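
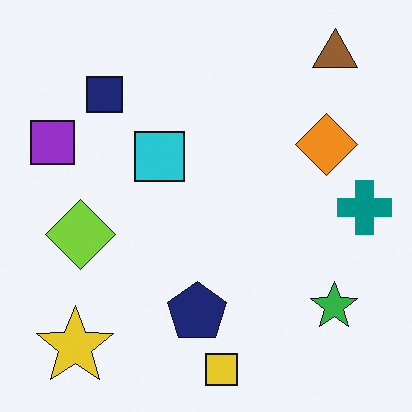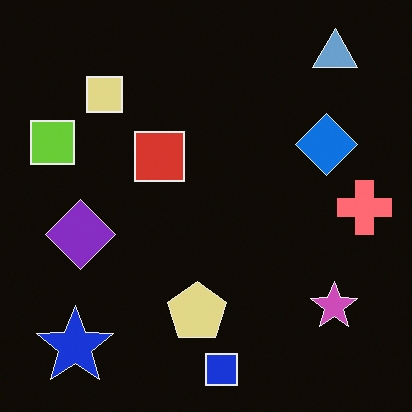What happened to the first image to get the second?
Color-inverted (negative).

The light background has become dark and every shape's color is its complement — a photographic negative.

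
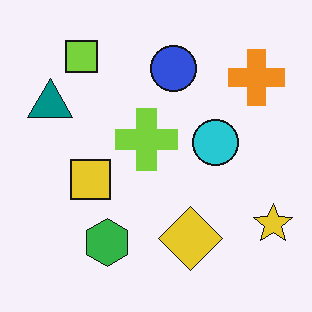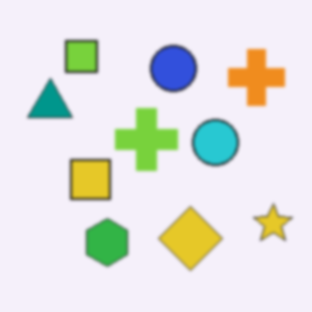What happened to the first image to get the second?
The image was lightly blurred.

Shape edges and outlines are uniformly softened across the whole image.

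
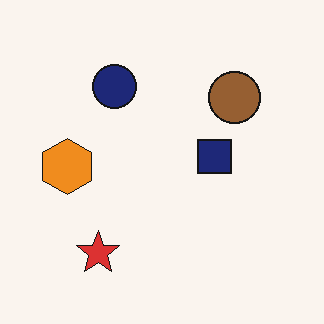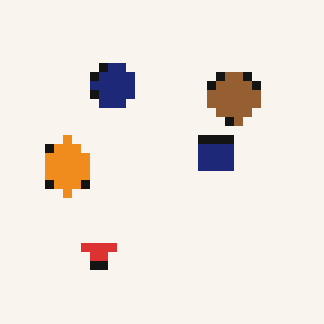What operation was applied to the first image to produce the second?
The image was heavily pixelated into large blocks.

Shapes are reduced to large square blocks; fine edges and outlines are lost — a downscale-then-upscale (mosaic) effect.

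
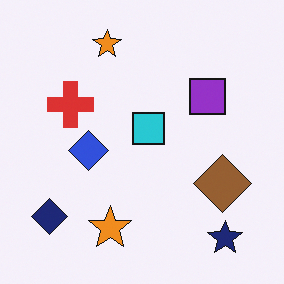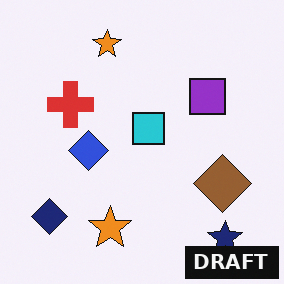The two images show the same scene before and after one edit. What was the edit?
Watermarked with the text "DRAFT" in the lower-right corner.

A dark label reading "DRAFT" appears in the lower-right corner.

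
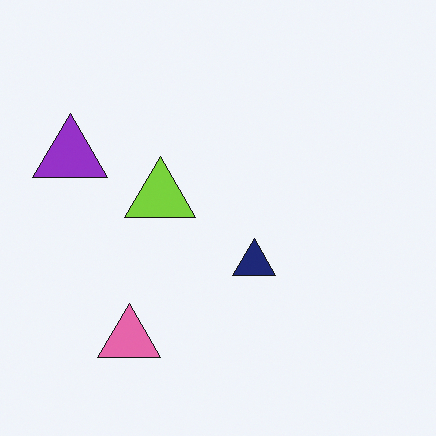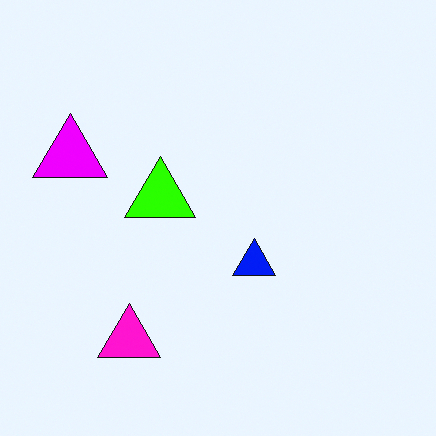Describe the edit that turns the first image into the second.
Made much more vivid (saturation change).

All colors are more vivid — a global saturation change.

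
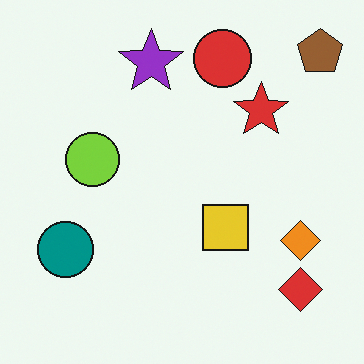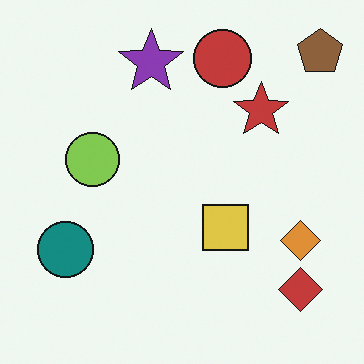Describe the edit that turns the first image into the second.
The transformation is: slightly desaturated.

All colors are more muted and greyish — a global saturation change.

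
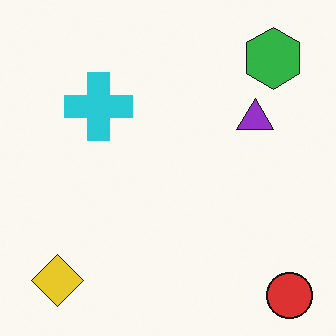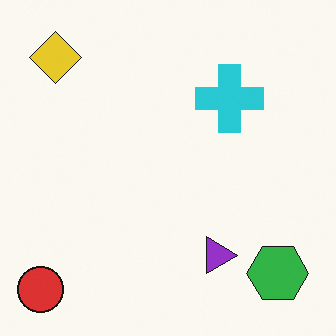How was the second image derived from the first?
The image was rotated 90° clockwise.

The red circle sits in the bottom-right of the first image and the bottom-left of the second — consistent with a whole-image 90° clockwise rotation.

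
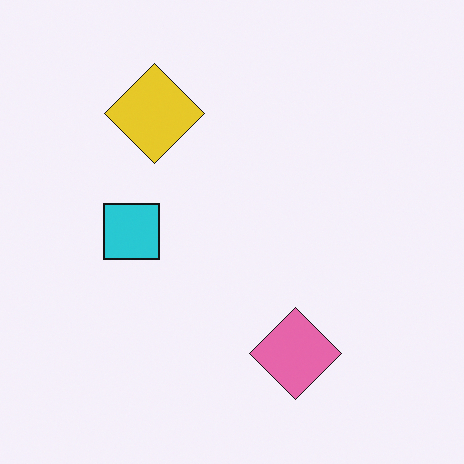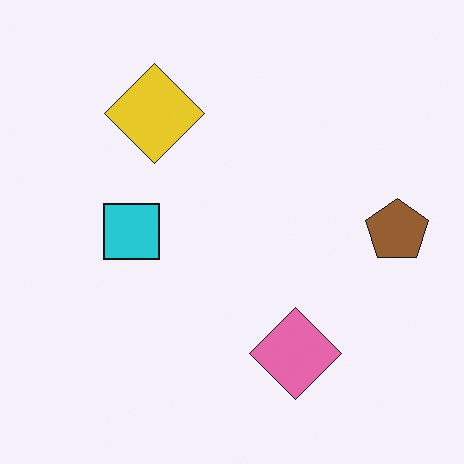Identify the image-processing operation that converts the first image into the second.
This is the original image overlaid with an additional brown pentagon.

A brown pentagon appears in the second image that is absent from the first.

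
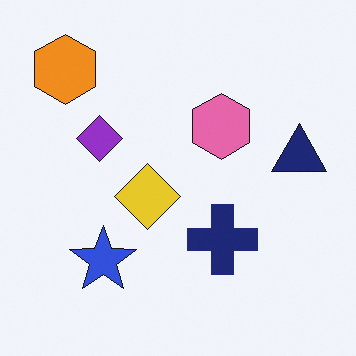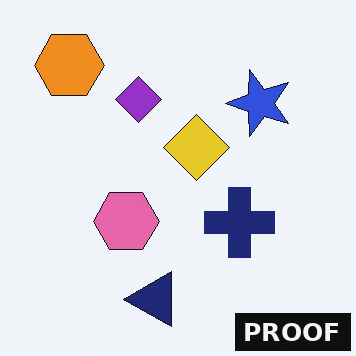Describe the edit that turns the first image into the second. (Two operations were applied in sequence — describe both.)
The image was transposed (reflected across the top-left ↔ bottom-right diagonal), then watermarked with the text "PROOF" in the lower-right corner.

Shapes have swapped their row and column positions — what was in the top-right is now in the bottom-left — a diagonal reflection. A dark label reading "PROOF" appears in the lower-right corner.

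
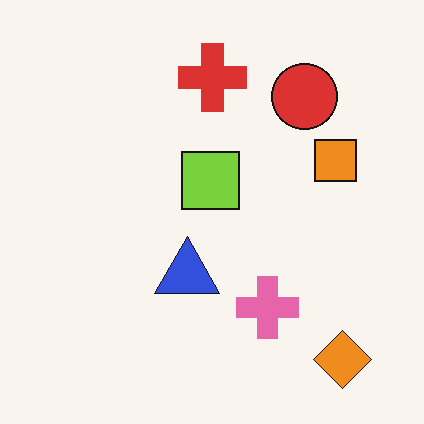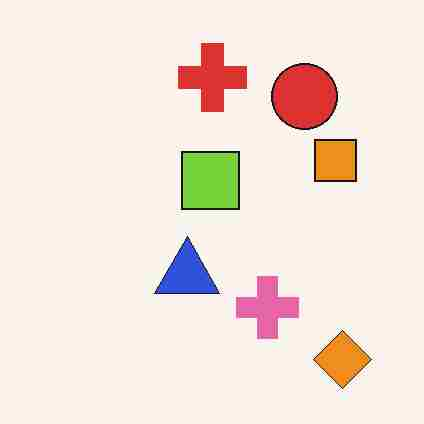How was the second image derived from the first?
The transformation is: degraded with heavy JPEG compression.

Blocky 8×8 compression artifacts appear around shape edges and the flat background shows ringing — characteristic JPEG degradation.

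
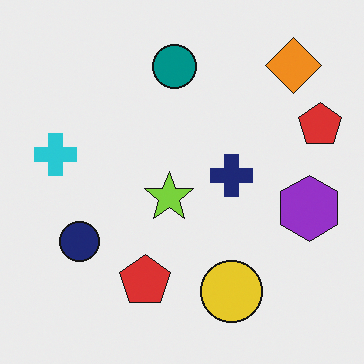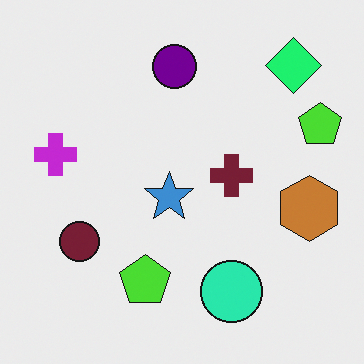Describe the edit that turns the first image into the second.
The transformation is: hue-shifted by a moderate amount.

Every shape's color has rotated by the same amount around the hue wheel — a uniform hue shift.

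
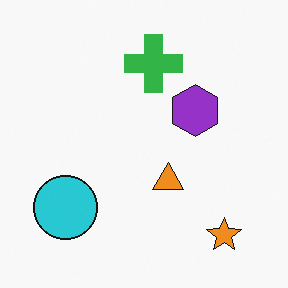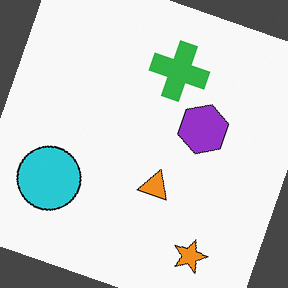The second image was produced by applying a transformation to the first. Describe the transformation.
Rotated clockwise by a clearly visible amount.

Every shape is tilted by the same angle and the image corners show triangular fill wedges — a whole-image rotation by a non-right angle.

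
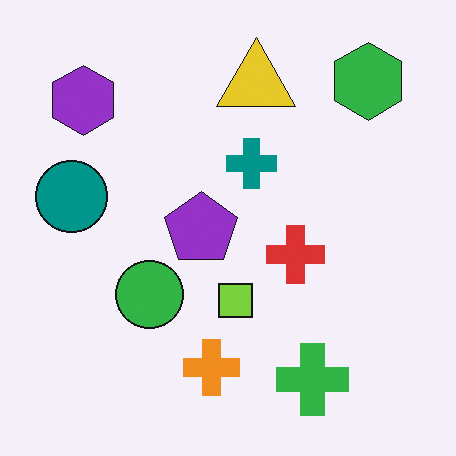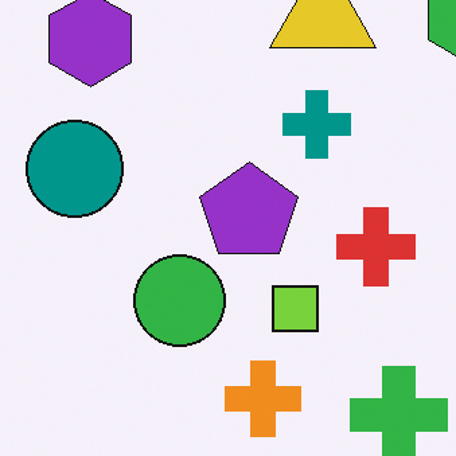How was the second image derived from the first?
This is the original image cropped slightly and scaled back up.

The visible shapes are larger and the field of view is narrower; shapes near the original edges may be partly or wholly outside the frame — a crop-and-rescale.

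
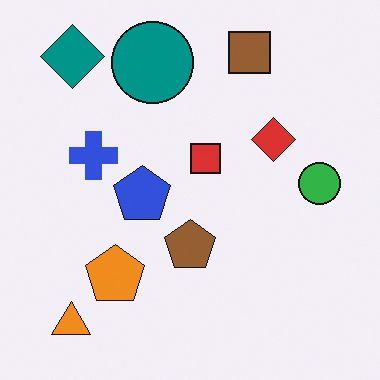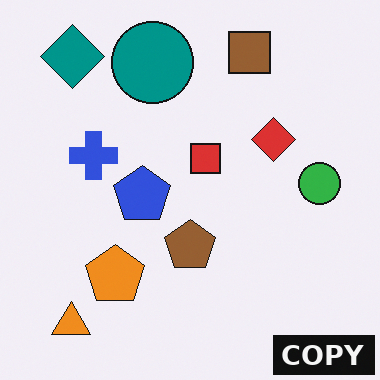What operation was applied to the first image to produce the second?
The transformation is: watermarked with the text "COPY" in the lower-right corner.

A dark label reading "COPY" appears in the lower-right corner.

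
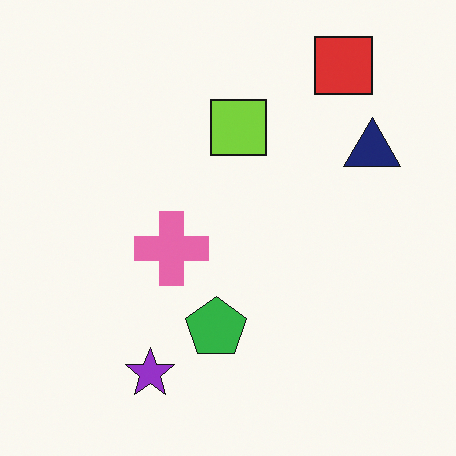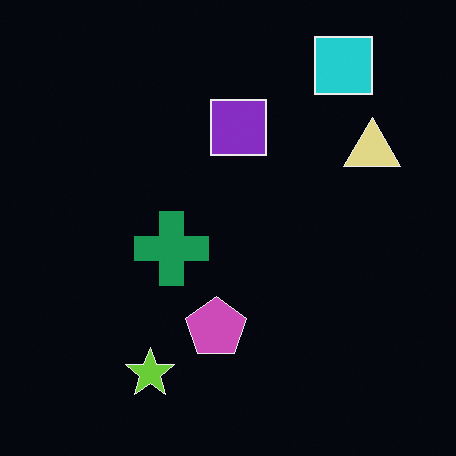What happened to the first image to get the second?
The second image is the first color-inverted (negative).

The light background has become dark and every shape's color is its complement — a photographic negative.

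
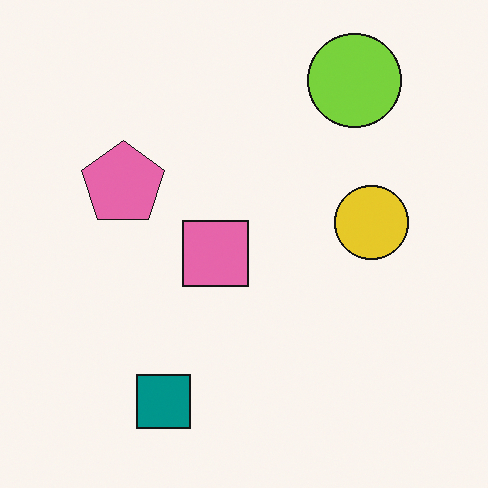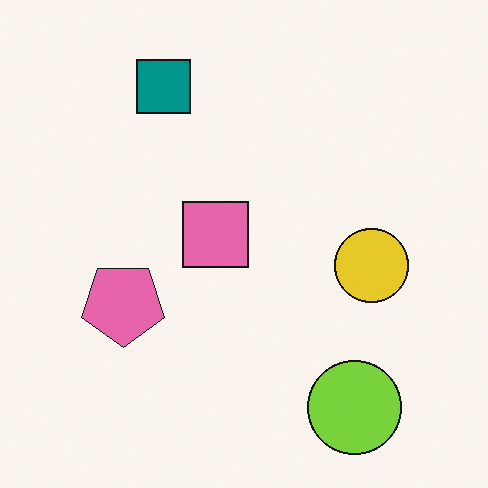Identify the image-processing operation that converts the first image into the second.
It was flipped vertically (top ↔ bottom).

The lime circle is in the top-right of the first image and the bottom-right of the second — shapes on opposite sides of the horizontal midline have swapped in a mirror flip.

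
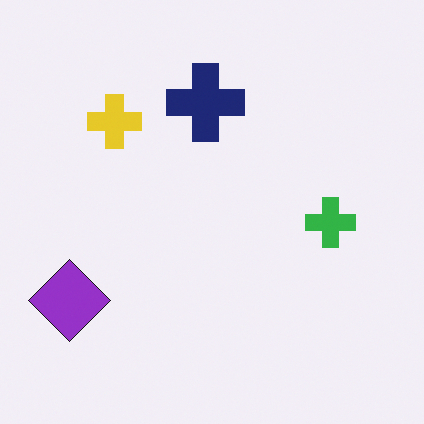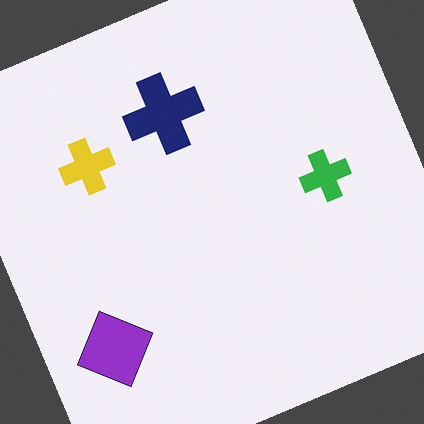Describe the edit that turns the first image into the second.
Rotated counter-clockwise by a clearly visible amount.

Every shape is tilted by the same angle and the image corners show triangular fill wedges — a whole-image rotation by a non-right angle.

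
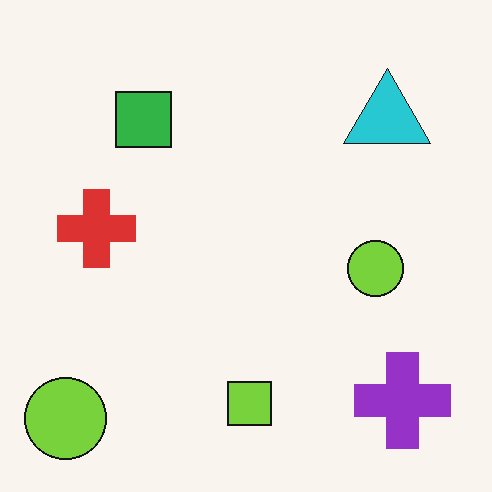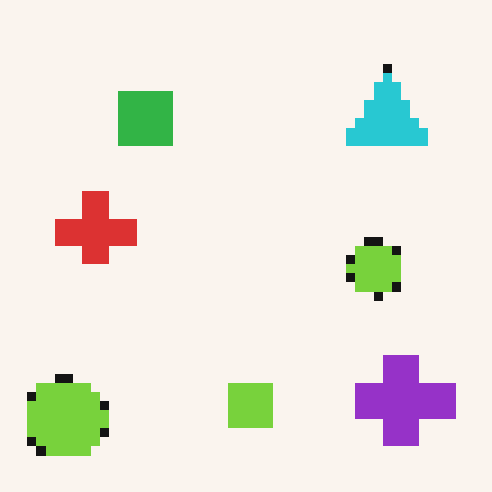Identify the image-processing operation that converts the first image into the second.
The second image is the first coarsely pixelated.

Shapes are reduced to large square blocks; fine edges and outlines are lost — a downscale-then-upscale (mosaic) effect.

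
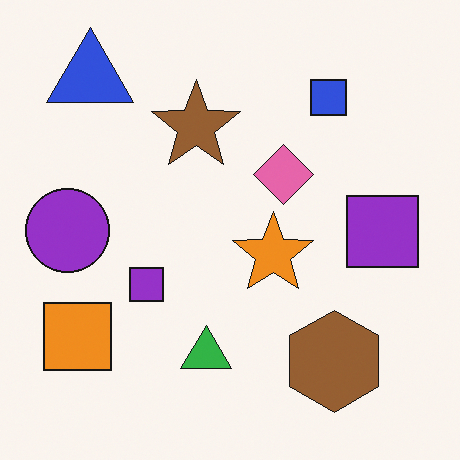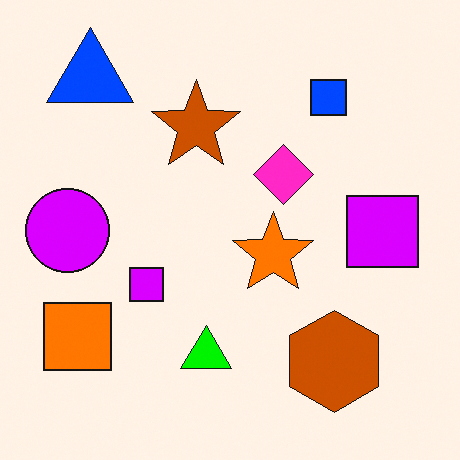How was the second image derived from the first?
It was heavily oversaturated.

All colors are more vivid — a global saturation change.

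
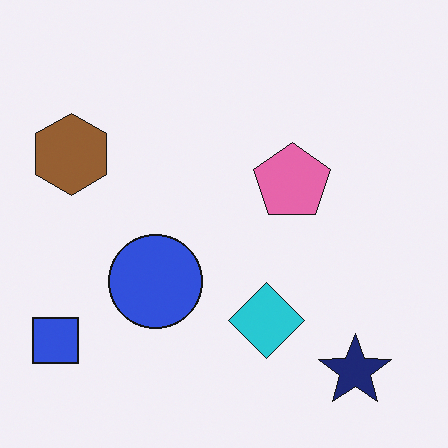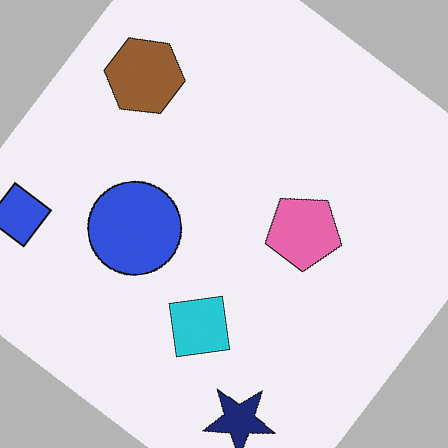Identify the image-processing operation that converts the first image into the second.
The transformation is: rotated clockwise by a large amount — several tens of degrees.

Every shape is tilted by the same angle and the image corners show triangular fill wedges — a whole-image rotation by a non-right angle.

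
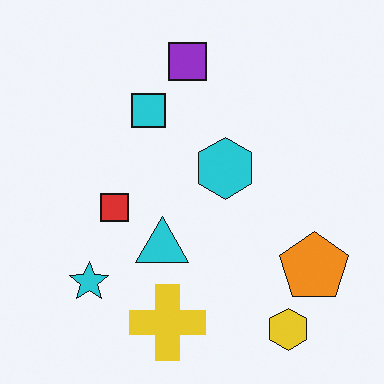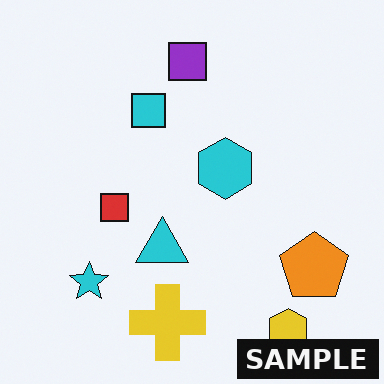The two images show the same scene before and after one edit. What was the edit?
Watermarked with the text "SAMPLE" in the lower-right corner.

A dark label reading "SAMPLE" appears in the lower-right corner.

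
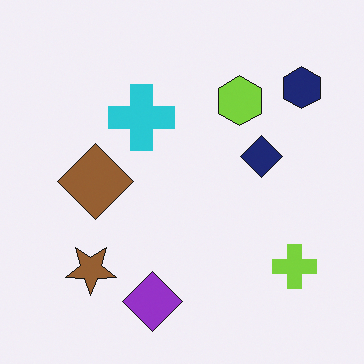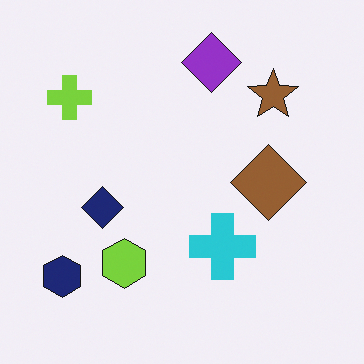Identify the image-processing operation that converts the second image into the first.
Rotated 180°.

The navy hexagon sits in the bottom-left of the second image and the top-right of the first — consistent with a whole-image 180° rotation.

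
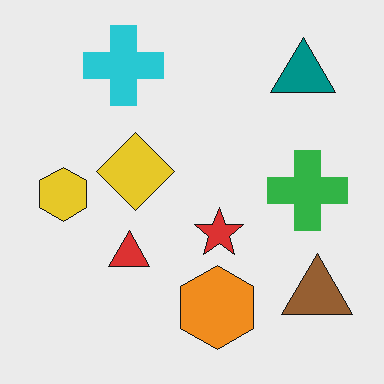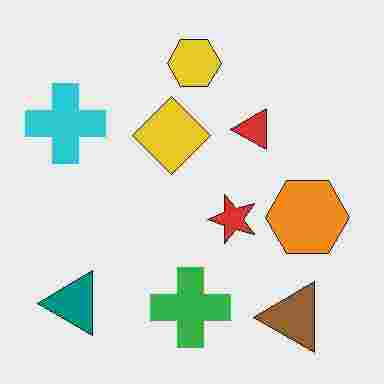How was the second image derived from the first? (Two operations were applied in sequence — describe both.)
The image was transposed (reflected across the top-left ↔ bottom-right diagonal), then degraded with heavy JPEG compression.

Shapes have swapped their row and column positions — what was in the top-right is now in the bottom-left — a diagonal reflection. Blocky 8×8 compression artifacts appear around shape edges and the flat background shows ringing — characteristic JPEG degradation.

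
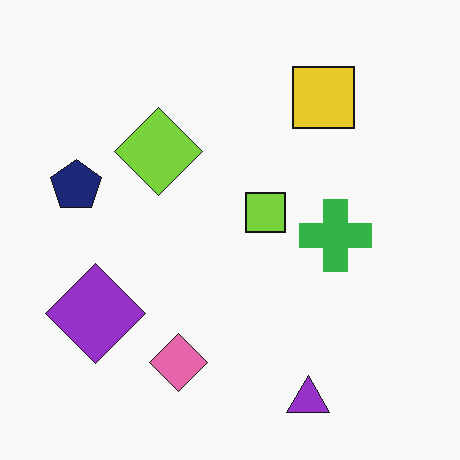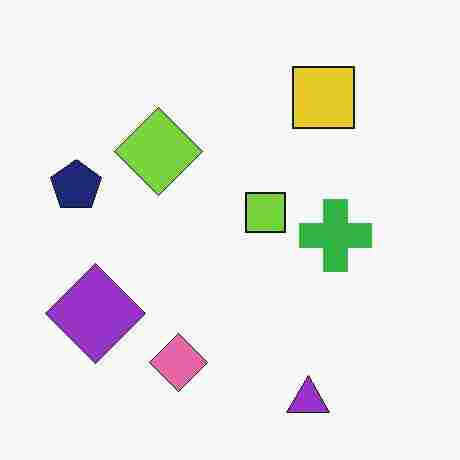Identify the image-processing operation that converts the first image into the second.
The image was heavily JPEG-compressed with obvious blocking artifacts.

Blocky 8×8 compression artifacts appear around shape edges and the flat background shows ringing — characteristic JPEG degradation.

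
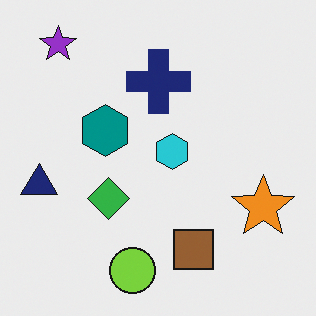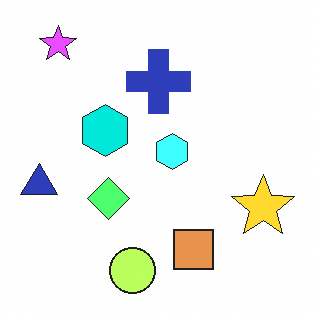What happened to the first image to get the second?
The image was noticeably brightened.

Every pixel — background and shapes alike — is uniformly brightened.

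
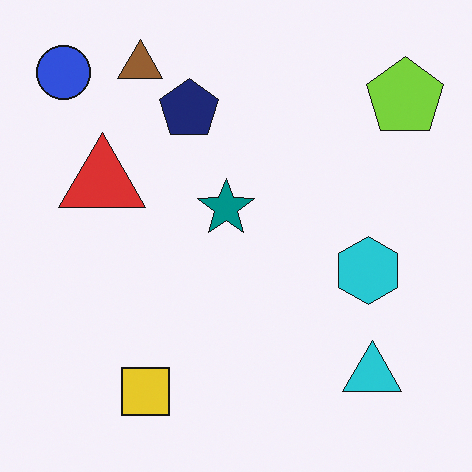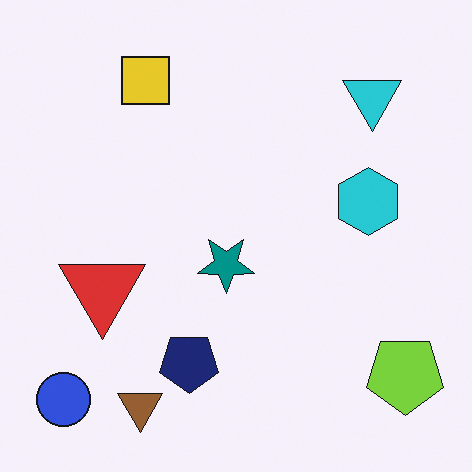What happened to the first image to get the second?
This is the original image flipped vertically (top ↔ bottom).

The brown triangle is in the top-left of the first image and the bottom-left of the second — shapes on opposite sides of the horizontal midline have swapped in a mirror flip.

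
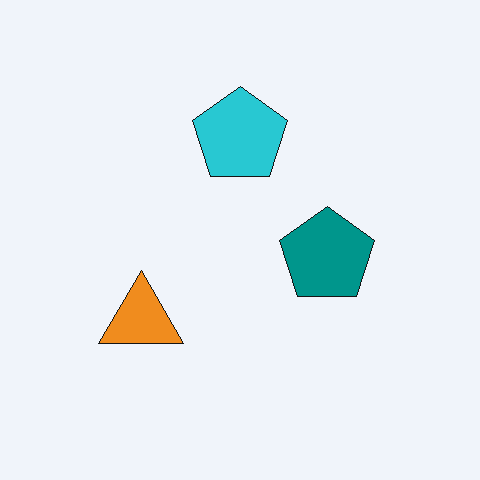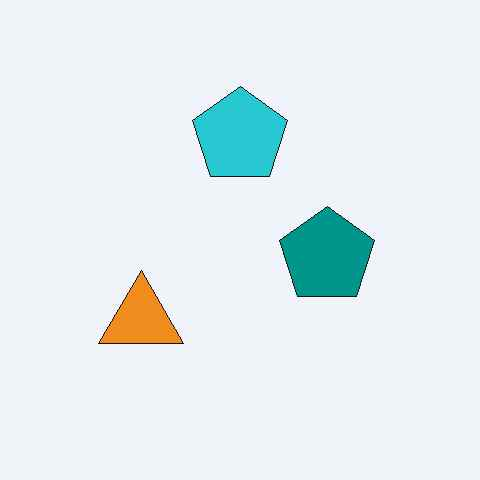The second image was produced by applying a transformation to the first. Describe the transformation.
The transformation is: JPEG-compressed with visible artifacts.

Blocky 8×8 compression artifacts appear around shape edges and the flat background shows ringing — characteristic JPEG degradation.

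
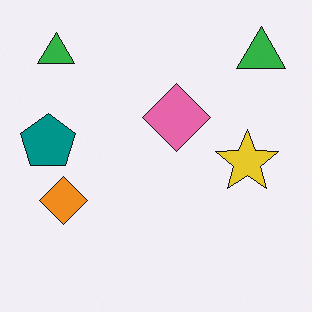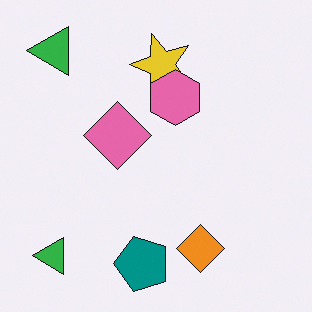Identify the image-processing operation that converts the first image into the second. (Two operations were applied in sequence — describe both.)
The image was rotated 90° counter-clockwise, then overlaid with an additional pink hexagon.

The teal pentagon sits in the left of the first image and the bottom of the second — consistent with a whole-image 90° counter-clockwise rotation. A pink hexagon appears in the second image that is absent from the first.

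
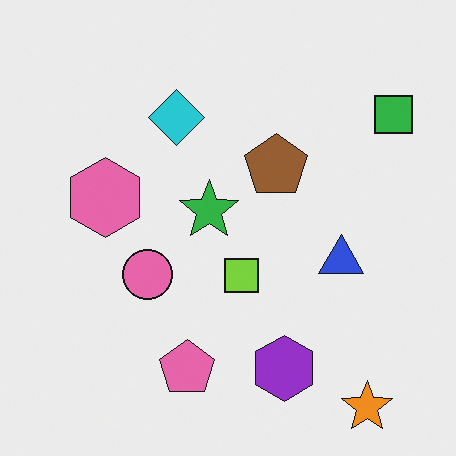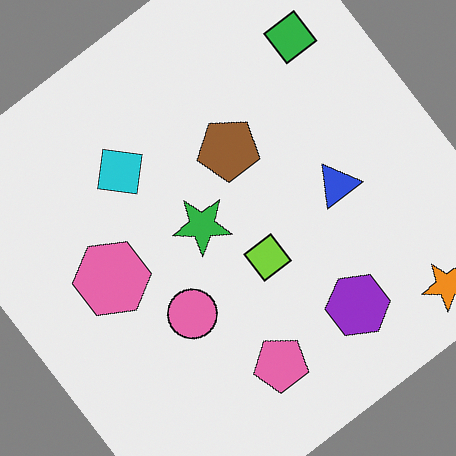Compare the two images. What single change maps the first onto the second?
The transformation is: rotated counter-clockwise by a large amount — several tens of degrees.

Every shape is tilted by the same angle and the image corners show triangular fill wedges — a whole-image rotation by a non-right angle.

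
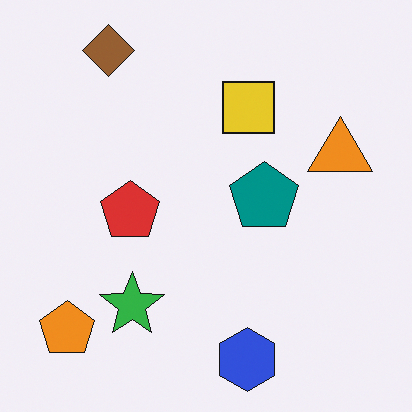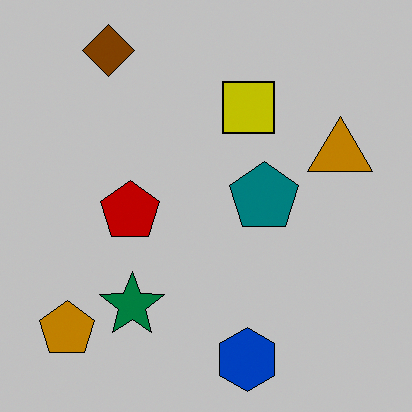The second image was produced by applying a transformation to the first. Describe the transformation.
The second image is the first aggressively posterized.

Each flat color has snapped to a coarser quantized level — most visibly, the near-white background has dropped to a flat grey.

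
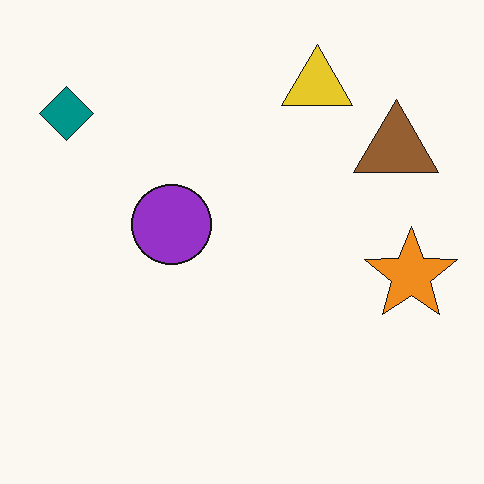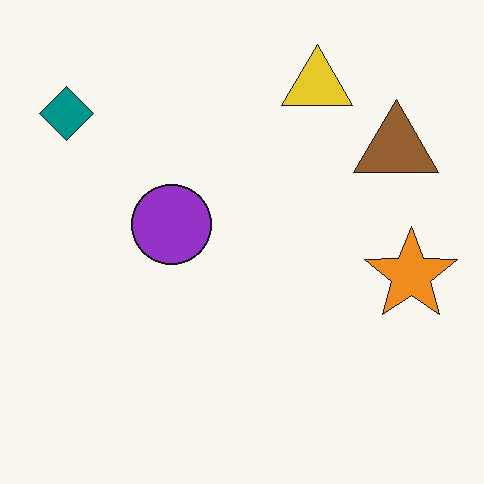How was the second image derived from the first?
The transformation is: given moderate JPEG compression.

Blocky 8×8 compression artifacts appear around shape edges and the flat background shows ringing — characteristic JPEG degradation.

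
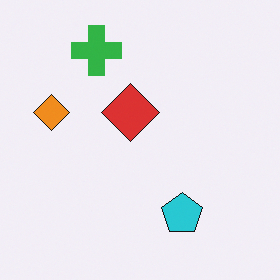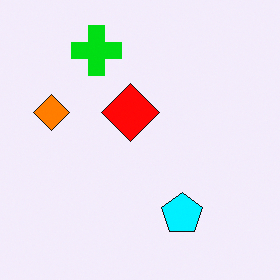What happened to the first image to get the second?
The image was heavily oversaturated.

All colors are more vivid — a global saturation change.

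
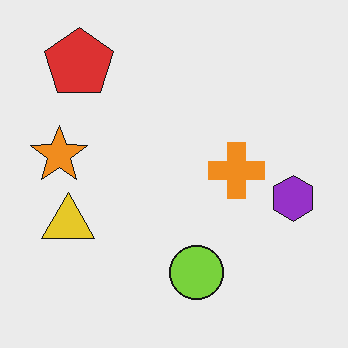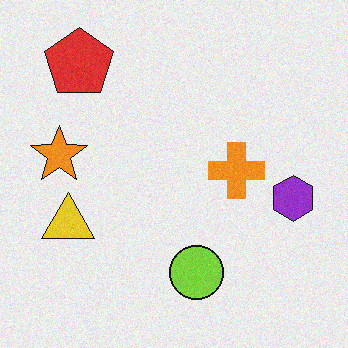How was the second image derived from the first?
The second image is the first degraded with light additive noise.

Random speckle covers the whole image, including the flat background.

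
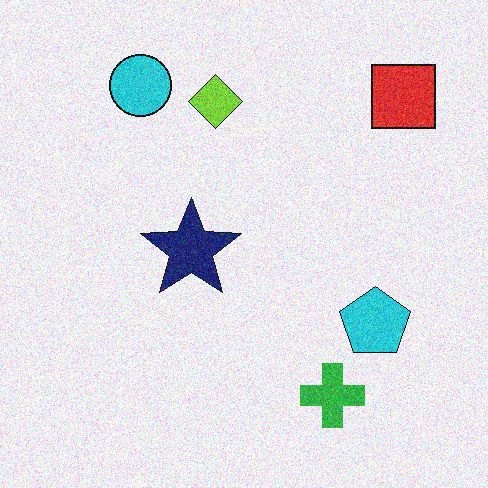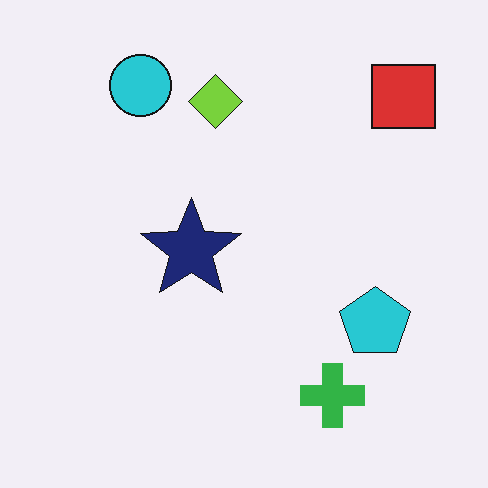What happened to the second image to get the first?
This is the original image degraded with visible gaussian noise.

Random speckle covers the whole image, including the flat background.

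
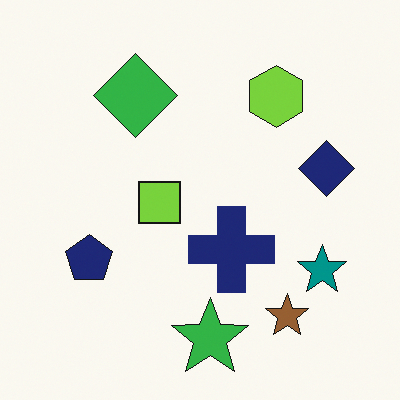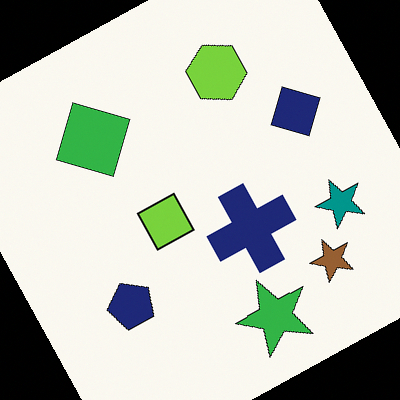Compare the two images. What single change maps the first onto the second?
Rotated counter-clockwise by a moderate amount.

Every shape is tilted by the same angle and the image corners show triangular fill wedges — a whole-image rotation by a non-right angle.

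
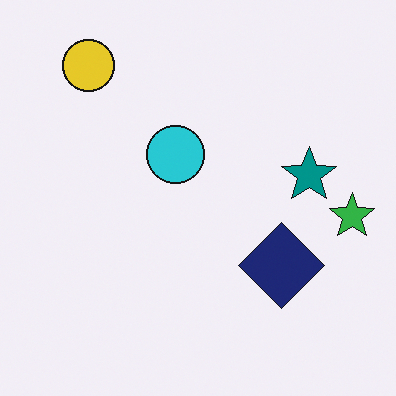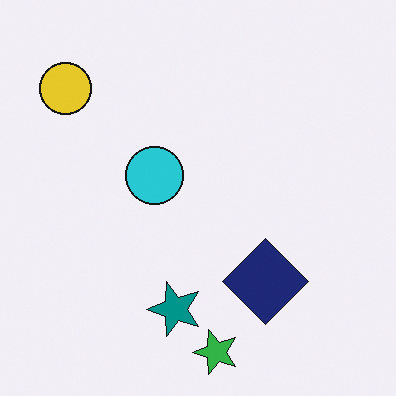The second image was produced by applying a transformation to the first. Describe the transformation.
The transformation is: transposed (reflected across the top-left ↔ bottom-right diagonal).

Shapes have swapped their row and column positions — what was in the top-right is now in the bottom-left — a diagonal reflection.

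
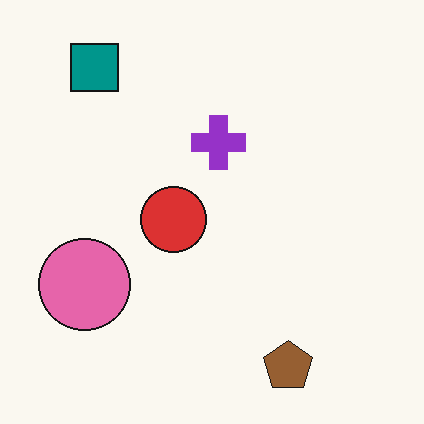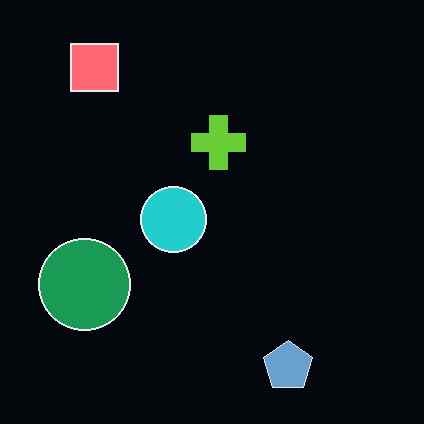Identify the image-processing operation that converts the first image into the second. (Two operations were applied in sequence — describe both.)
Color-inverted (negative), then JPEG-compressed with visible artifacts.

The light background has become dark and every shape's color is its complement — a photographic negative. Blocky 8×8 compression artifacts appear around shape edges and the flat background shows ringing — characteristic JPEG degradation.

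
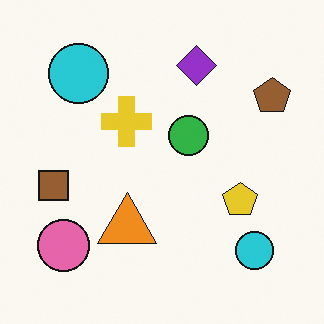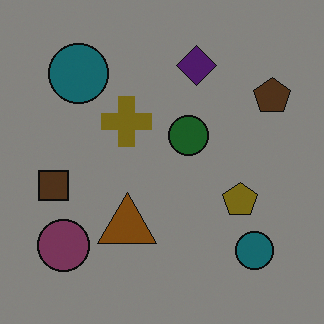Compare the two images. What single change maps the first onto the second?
Substantially darkened.

Every pixel — background and shapes alike — is uniformly darkened.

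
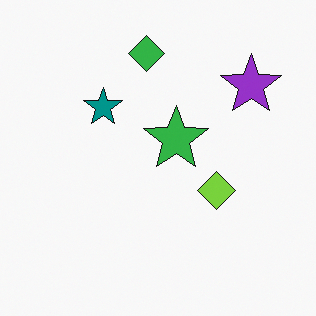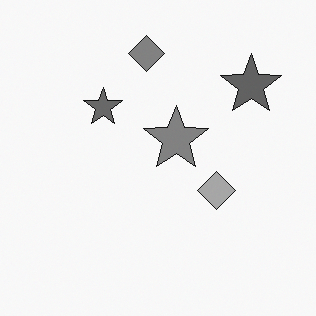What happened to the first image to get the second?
This is the original image converted to grayscale.

All color is removed — every shape is now a shade of grey.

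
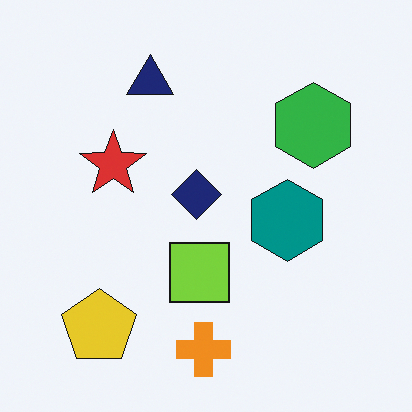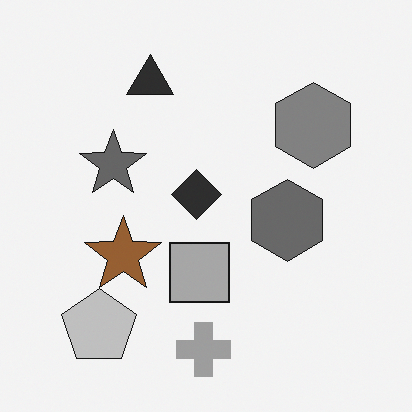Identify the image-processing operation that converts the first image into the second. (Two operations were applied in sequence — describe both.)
The image was converted to grayscale, then overlaid with an additional brown star.

All color is removed — every shape is now a shade of grey. A brown star appears in the second image that is absent from the first.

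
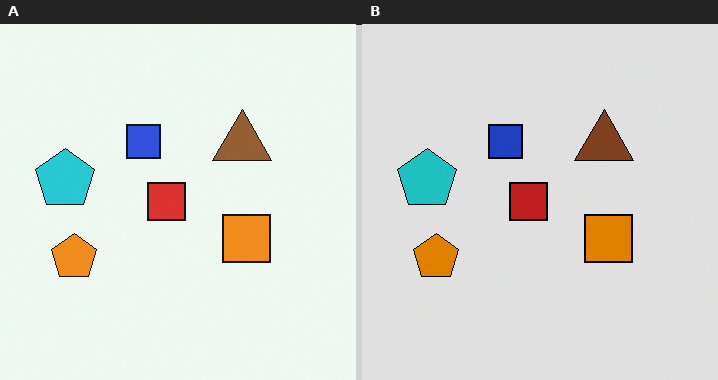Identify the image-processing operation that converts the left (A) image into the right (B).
The image was moderately posterized.

Each flat color has snapped to a coarser quantized level — most visibly, the near-white background has dropped to a flat grey.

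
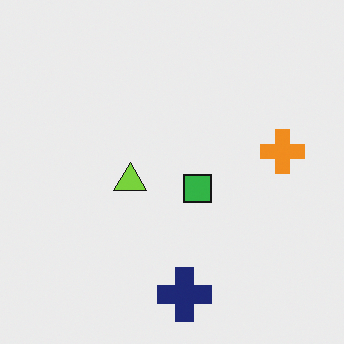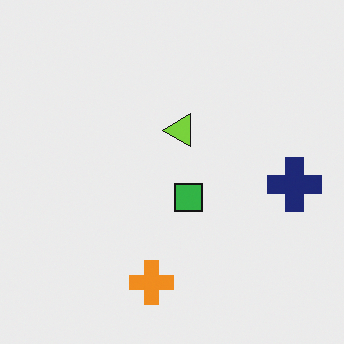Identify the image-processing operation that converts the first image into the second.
It was transposed (reflected across the top-left ↔ bottom-right diagonal).

Shapes have swapped their row and column positions — what was in the top-right is now in the bottom-left — a diagonal reflection.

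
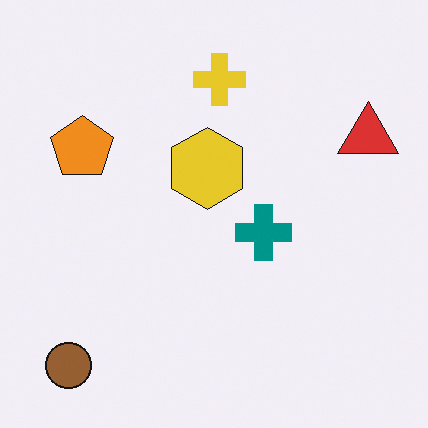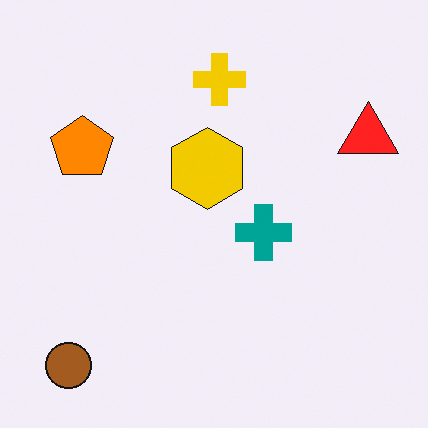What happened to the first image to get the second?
The transformation is: slightly oversaturated.

All colors are more vivid — a global saturation change.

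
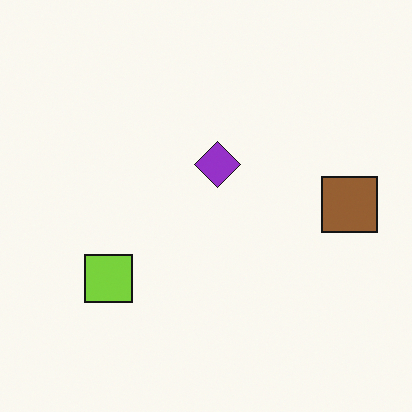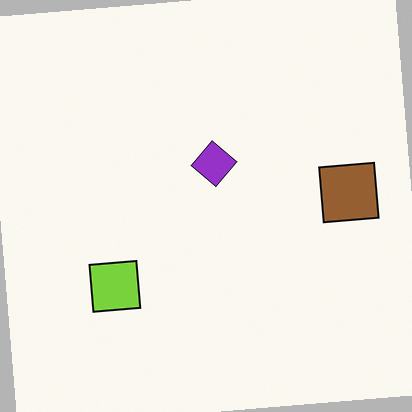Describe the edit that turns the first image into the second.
The image was rotated counter-clockwise by a small amount.

Every shape is tilted by the same angle and the image corners show triangular fill wedges — a whole-image rotation by a non-right angle.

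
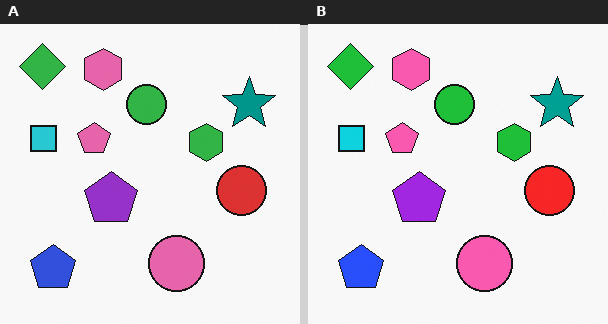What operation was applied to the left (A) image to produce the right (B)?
The image was slightly oversaturated.

All colors are more vivid — a global saturation change.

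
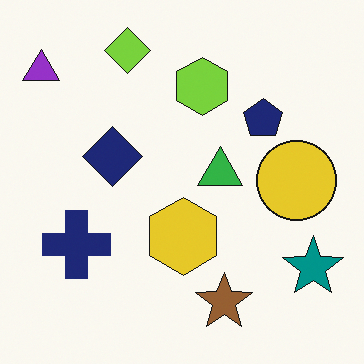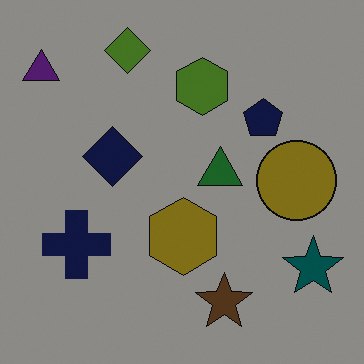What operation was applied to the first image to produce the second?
It was darkened a lot.

Every pixel — background and shapes alike — is uniformly darkened.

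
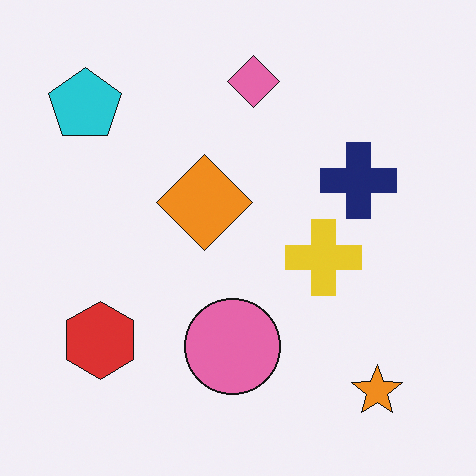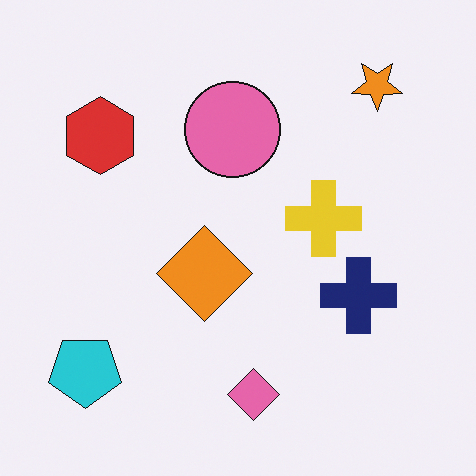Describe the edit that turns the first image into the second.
This is the original image flipped vertically (top ↔ bottom).

The pink diamond is in the top of the first image and the bottom of the second — shapes on opposite sides of the horizontal midline have swapped in a mirror flip.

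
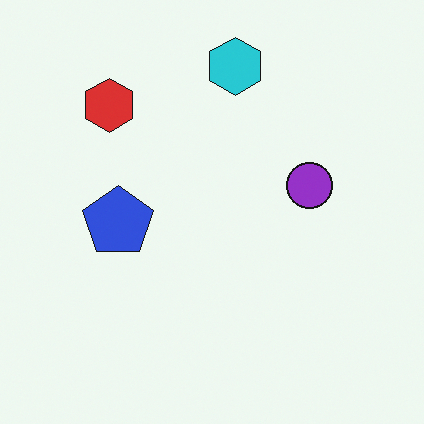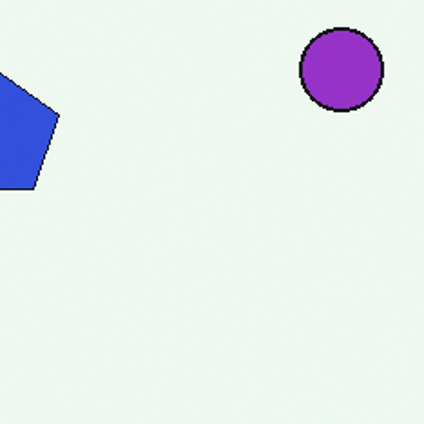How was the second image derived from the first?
This is the original image cropped tightly and scaled back up.

The visible shapes are larger and the field of view is narrower; shapes near the original edges may be partly or wholly outside the frame — a crop-and-rescale.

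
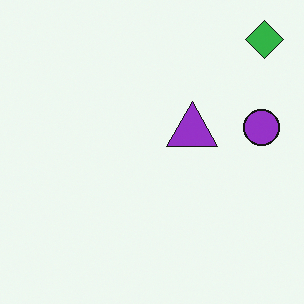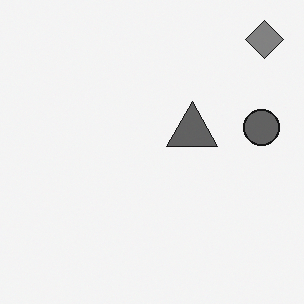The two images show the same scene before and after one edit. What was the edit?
Converted to grayscale.

All color is removed — every shape is now a shade of grey.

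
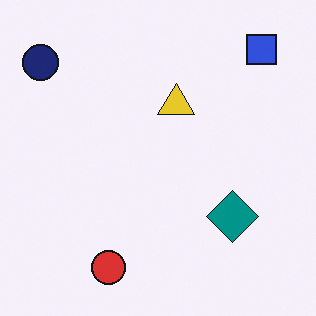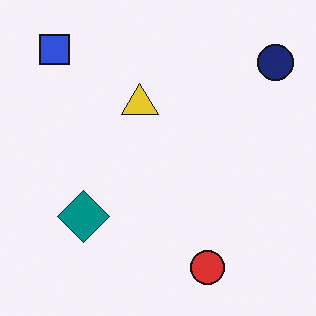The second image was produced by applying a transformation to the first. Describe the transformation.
The second image is the first flipped horizontally (left ↔ right).

The navy circle is in the top-left of the first image and the top-right of the second — shapes on opposite sides of the vertical midline have swapped in a mirror flip.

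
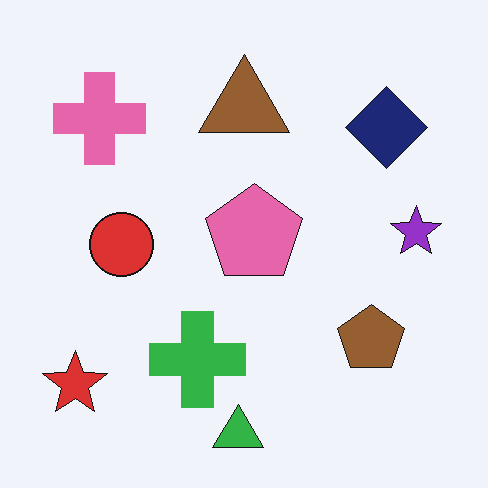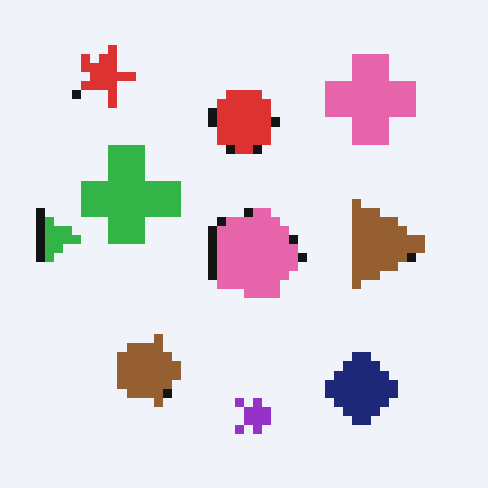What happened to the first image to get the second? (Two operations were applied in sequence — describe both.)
The second image is the first rotated 90° clockwise, then coarsely pixelated.

The red star sits in the bottom-left of the first image and the top-left of the second — consistent with a whole-image 90° clockwise rotation. Shapes are reduced to large square blocks; fine edges and outlines are lost — a downscale-then-upscale (mosaic) effect.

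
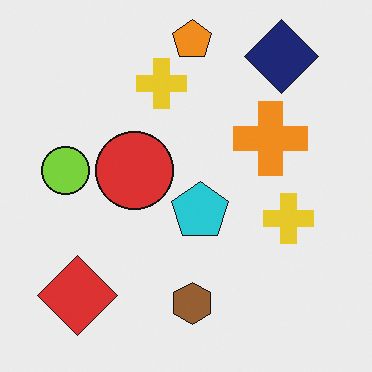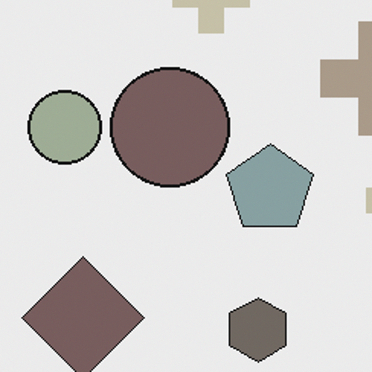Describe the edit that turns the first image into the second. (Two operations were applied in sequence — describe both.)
Heavily desaturated, then cropped slightly and scaled back up.

All colors are more muted and greyish — a global saturation change. The visible shapes are larger and the field of view is narrower; shapes near the original edges may be partly or wholly outside the frame — a crop-and-rescale.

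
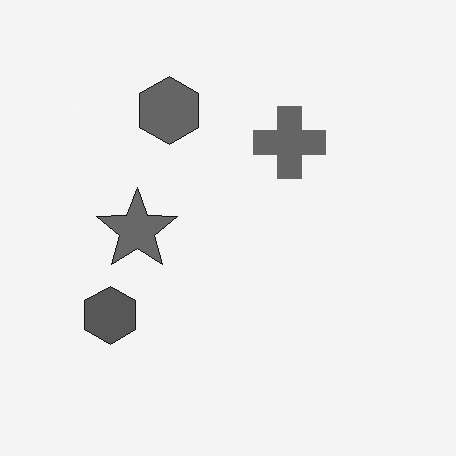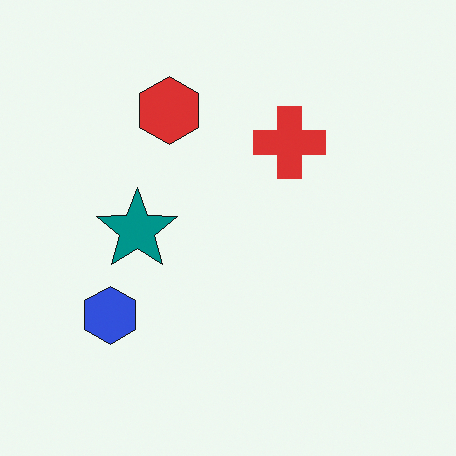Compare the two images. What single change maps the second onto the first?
This is the original image converted to grayscale.

All color is removed — every shape is now a shade of grey.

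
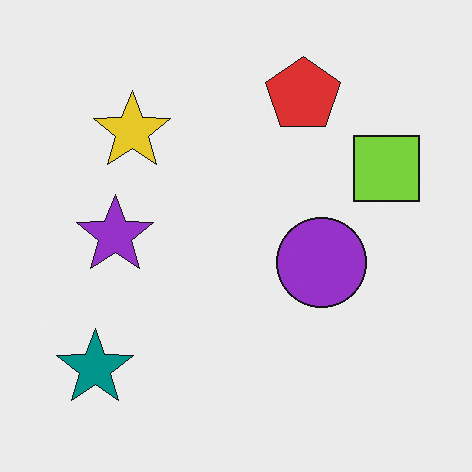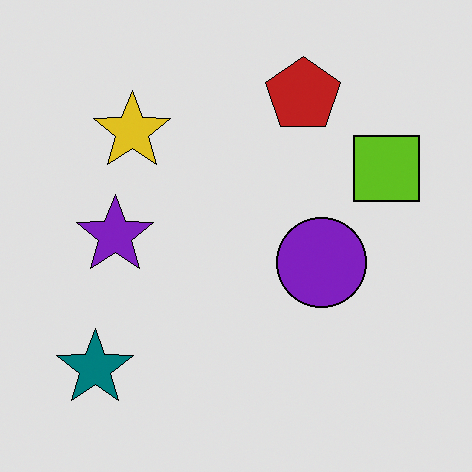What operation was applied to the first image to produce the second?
It was posterized to a reduced palette.

Each flat color has snapped to a coarser quantized level — most visibly, the near-white background has dropped to a flat grey.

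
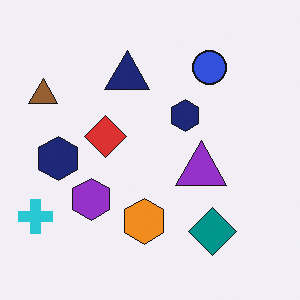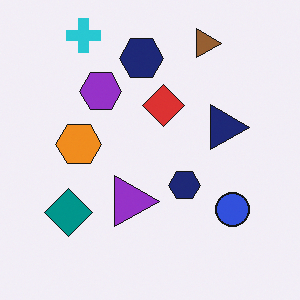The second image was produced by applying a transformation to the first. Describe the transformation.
This is the original image rotated 90° clockwise.

The cyan cross sits in the bottom-left of the first image and the top-left of the second — consistent with a whole-image 90° clockwise rotation.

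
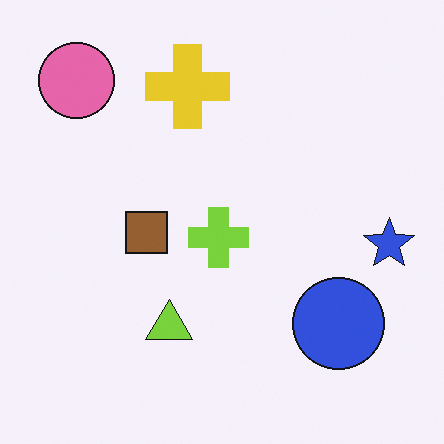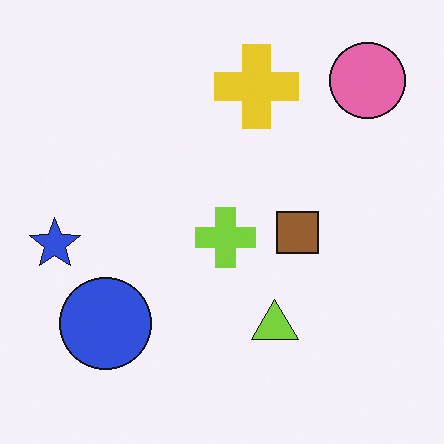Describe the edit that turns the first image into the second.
The image was flipped horizontally (left ↔ right).

The blue star is in the right of the first image and the left of the second — shapes on opposite sides of the vertical midline have swapped in a mirror flip.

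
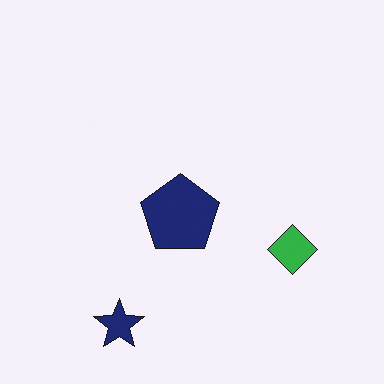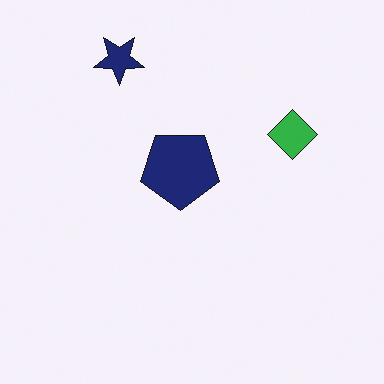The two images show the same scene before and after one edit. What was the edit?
This is the original image flipped vertically (top ↔ bottom).

The navy star is in the bottom-left of the first image and the top-left of the second — shapes on opposite sides of the horizontal midline have swapped in a mirror flip.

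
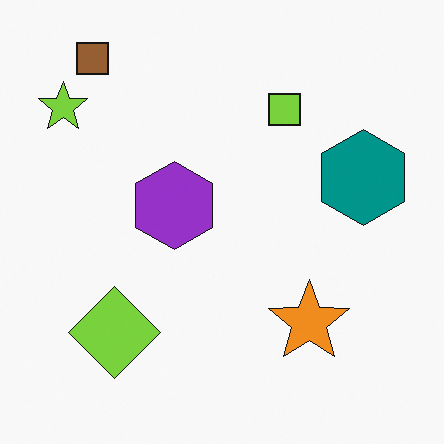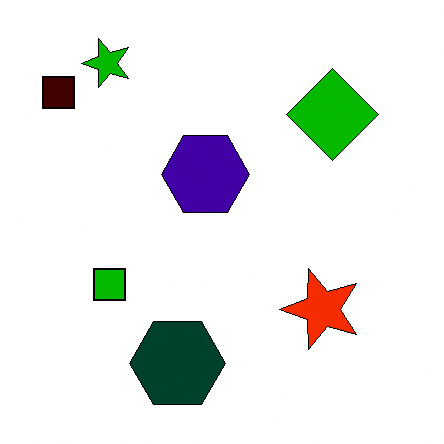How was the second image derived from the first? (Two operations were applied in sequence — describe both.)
Transposed (reflected across the top-left ↔ bottom-right diagonal), then given much higher contrast.

Shapes have swapped their row and column positions — what was in the top-right is now in the bottom-left — a diagonal reflection. Tones are pushed away from mid-grey across the whole image — a global contrast change.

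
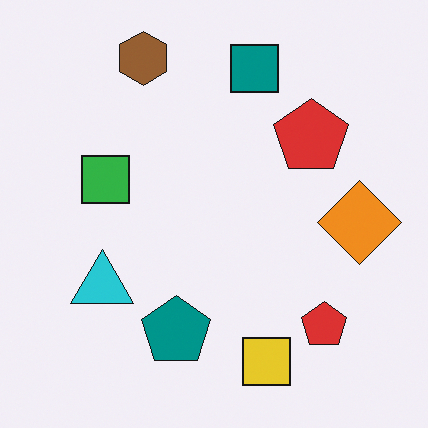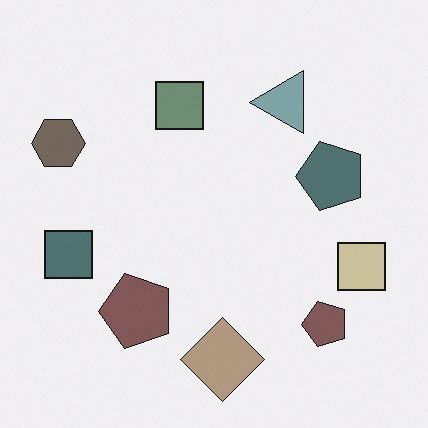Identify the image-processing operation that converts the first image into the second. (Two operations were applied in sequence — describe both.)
The second image is the first made much more muted (saturation change), then transposed (reflected across the top-left ↔ bottom-right diagonal).

All colors are more muted and greyish — a global saturation change. Shapes have swapped their row and column positions — what was in the top-right is now in the bottom-left — a diagonal reflection.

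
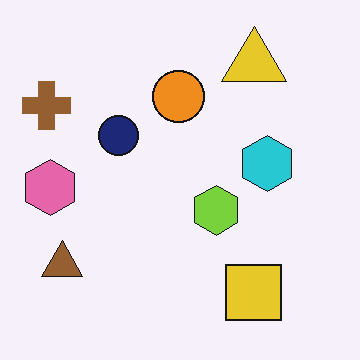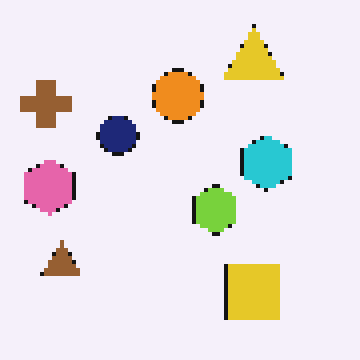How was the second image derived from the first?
Mildly pixelated.

Shapes are reduced to large square blocks; fine edges and outlines are lost — a downscale-then-upscale (mosaic) effect.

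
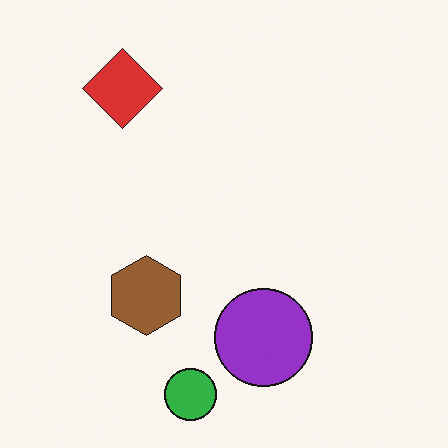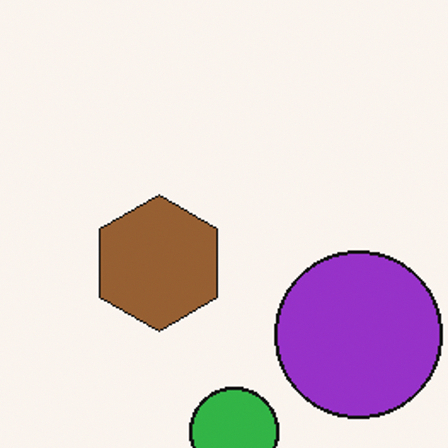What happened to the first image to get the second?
The transformation is: cropped to a noticeably smaller region and rescaled.

The visible shapes are larger and the field of view is narrower; shapes near the original edges may be partly or wholly outside the frame — a crop-and-rescale.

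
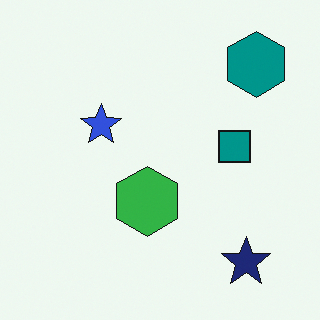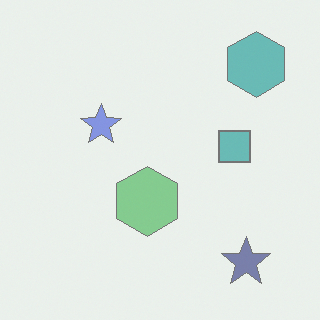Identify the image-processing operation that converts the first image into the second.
The image was given much lower contrast.

Tones are pushed toward mid-grey across the whole image — a global contrast change.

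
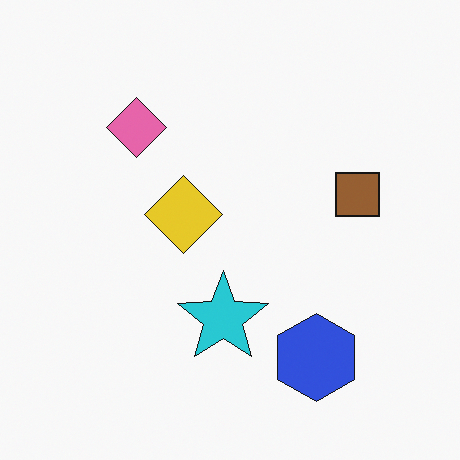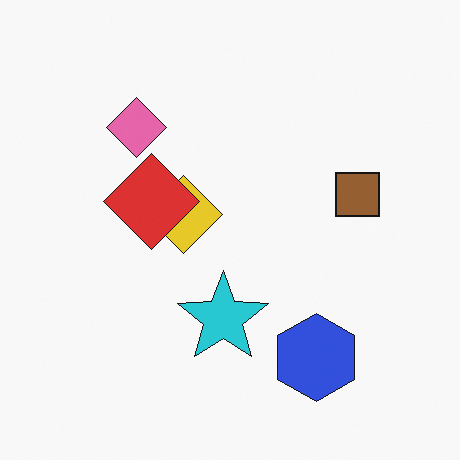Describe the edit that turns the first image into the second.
The image was overlaid with an additional red diamond.

A red diamond appears in the second image that is absent from the first.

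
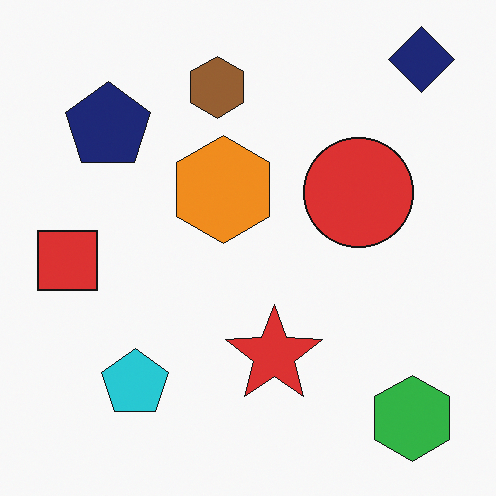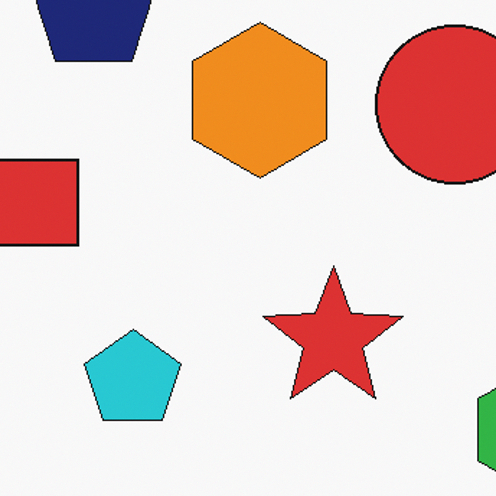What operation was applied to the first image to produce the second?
It was cropped slightly and scaled back up.

The visible shapes are larger and the field of view is narrower; shapes near the original edges may be partly or wholly outside the frame — a crop-and-rescale.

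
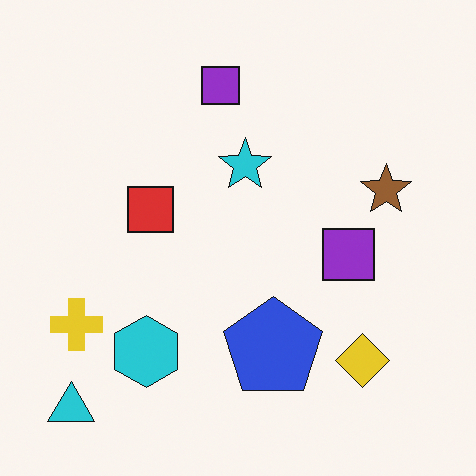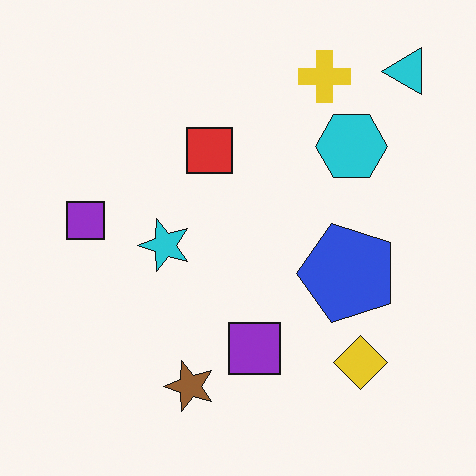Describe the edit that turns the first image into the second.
The second image is the first transposed (reflected across the top-left ↔ bottom-right diagonal).

Shapes have swapped their row and column positions — what was in the top-right is now in the bottom-left — a diagonal reflection.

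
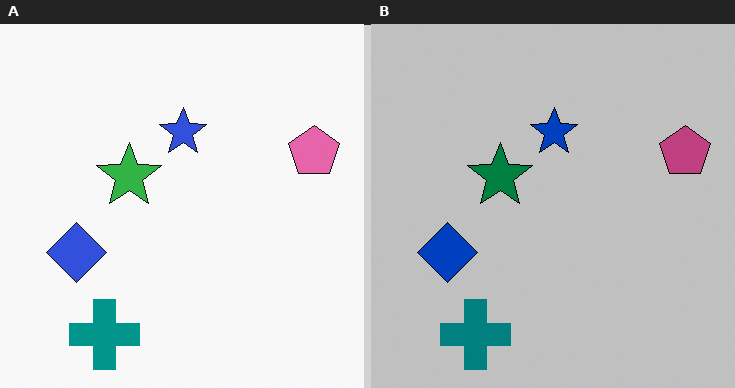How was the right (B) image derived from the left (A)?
Heavily posterized to just a handful of flat colors.

Each flat color has snapped to a coarser quantized level — most visibly, the near-white background has dropped to a flat grey.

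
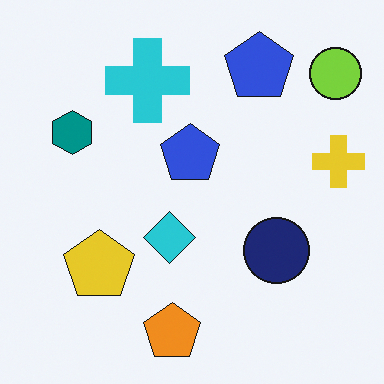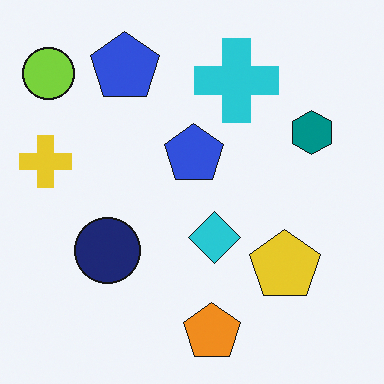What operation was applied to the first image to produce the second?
The second image is the first flipped horizontally (left ↔ right).

The yellow cross is in the right of the first image and the left of the second — shapes on opposite sides of the vertical midline have swapped in a mirror flip.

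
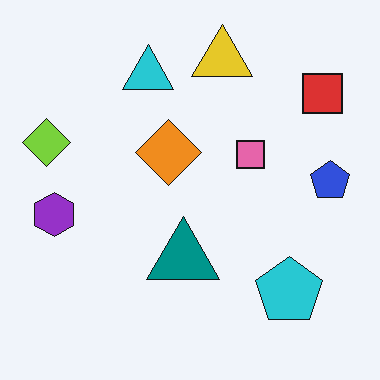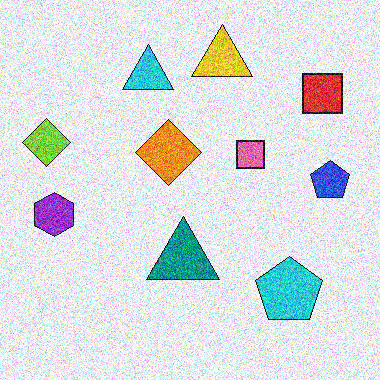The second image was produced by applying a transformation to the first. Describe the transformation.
Degraded with heavy additive noise.

Random speckle covers the whole image, including the flat background.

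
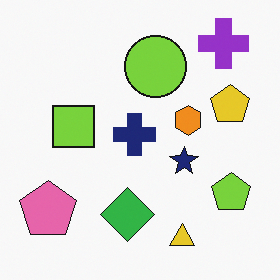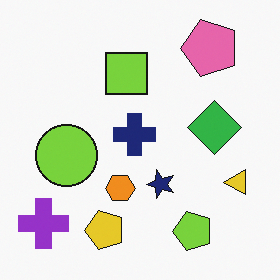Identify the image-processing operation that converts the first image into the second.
The second image is the first transposed (reflected across the top-left ↔ bottom-right diagonal).

Shapes have swapped their row and column positions — what was in the top-right is now in the bottom-left — a diagonal reflection.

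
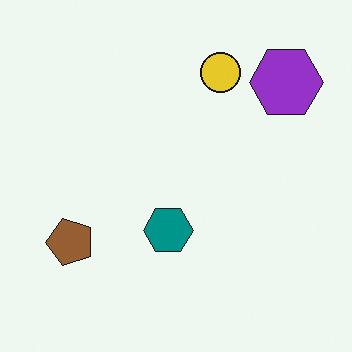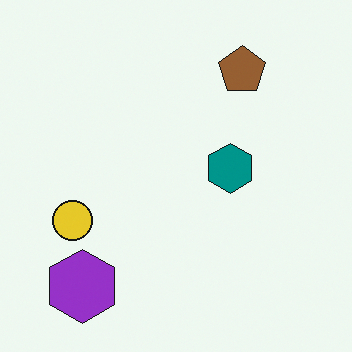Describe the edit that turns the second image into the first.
The image was transposed (reflected across the top-left ↔ bottom-right diagonal).

Shapes have swapped their row and column positions — what was in the top-right is now in the bottom-left — a diagonal reflection.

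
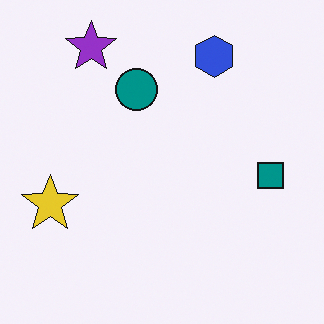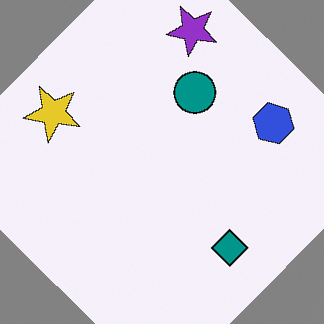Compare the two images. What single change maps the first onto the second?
The second image is the first rotated clockwise by a large amount — several tens of degrees.

Every shape is tilted by the same angle and the image corners show triangular fill wedges — a whole-image rotation by a non-right angle.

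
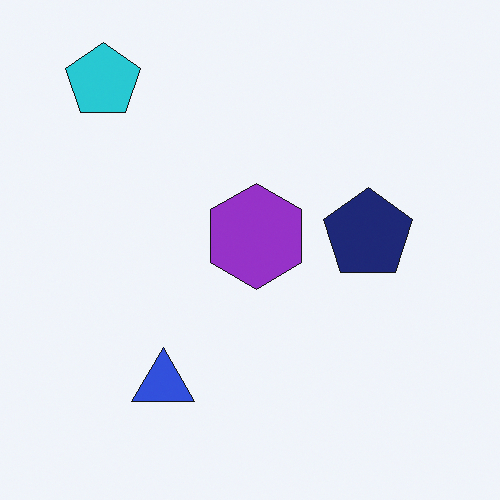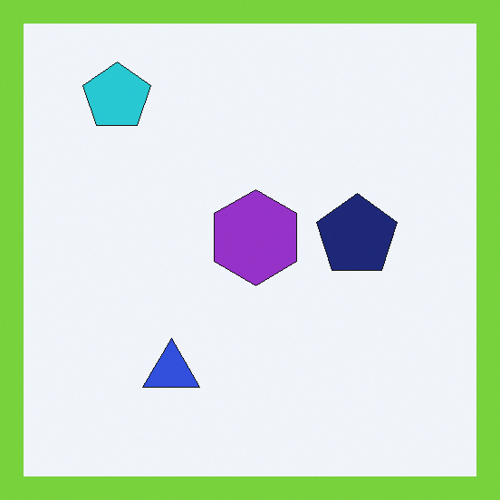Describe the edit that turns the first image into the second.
Framed with a lime border.

A solid lime frame runs around the edge of the second image, with the content slightly shrunk inside it.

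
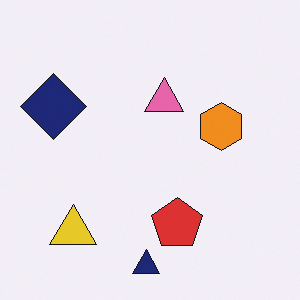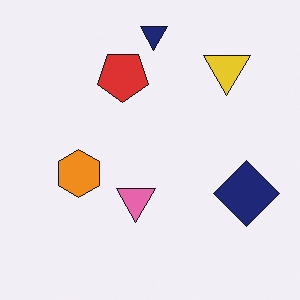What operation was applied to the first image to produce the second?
Rotated 180°.

The navy triangle sits in the bottom of the first image and the top of the second — consistent with a whole-image 180° rotation.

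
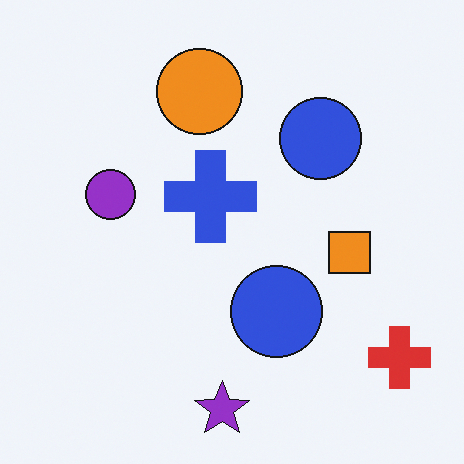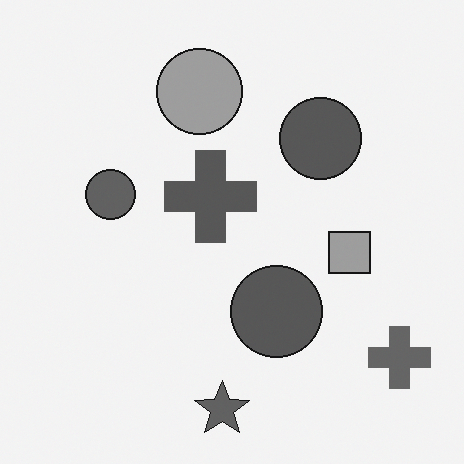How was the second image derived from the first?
The transformation is: converted to grayscale.

All color is removed — every shape is now a shade of grey.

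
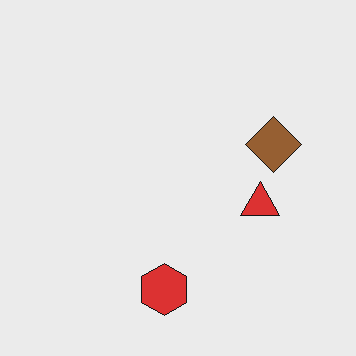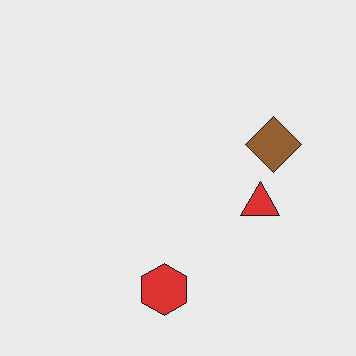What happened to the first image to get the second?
This is the original image JPEG-compressed with visible artifacts.

Blocky 8×8 compression artifacts appear around shape edges and the flat background shows ringing — characteristic JPEG degradation.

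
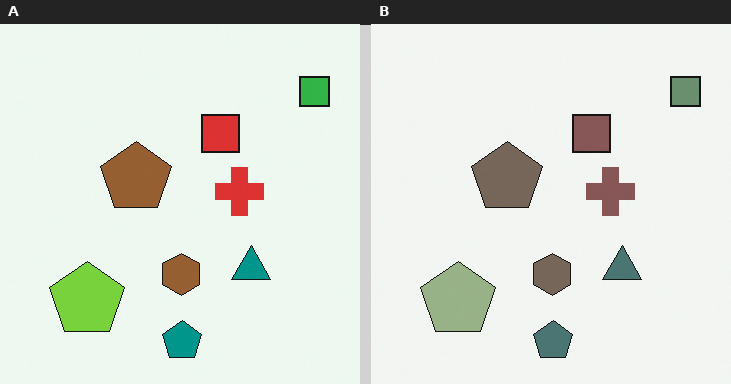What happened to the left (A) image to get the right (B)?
The transformation is: heavily desaturated.

All colors are more muted and greyish — a global saturation change.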